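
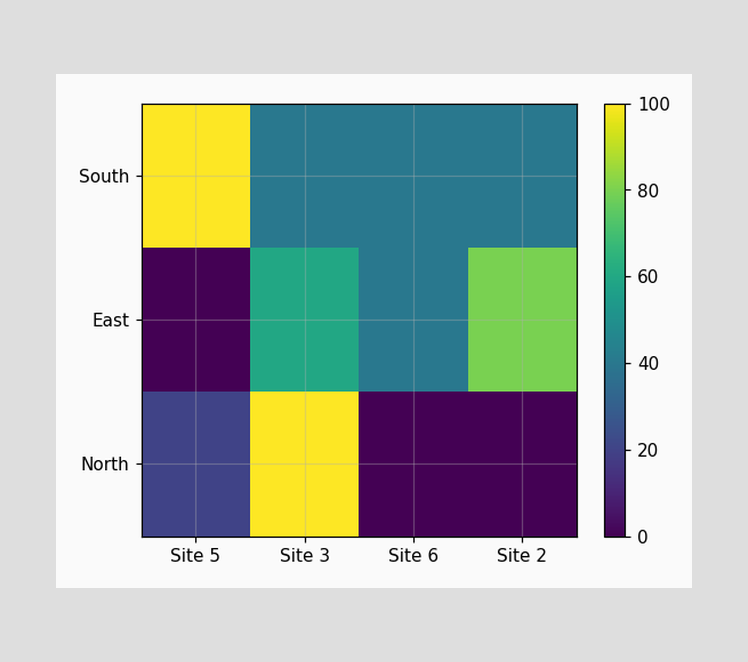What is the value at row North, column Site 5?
Matching cell (North, Site 5) against the colorbar gives 20.

20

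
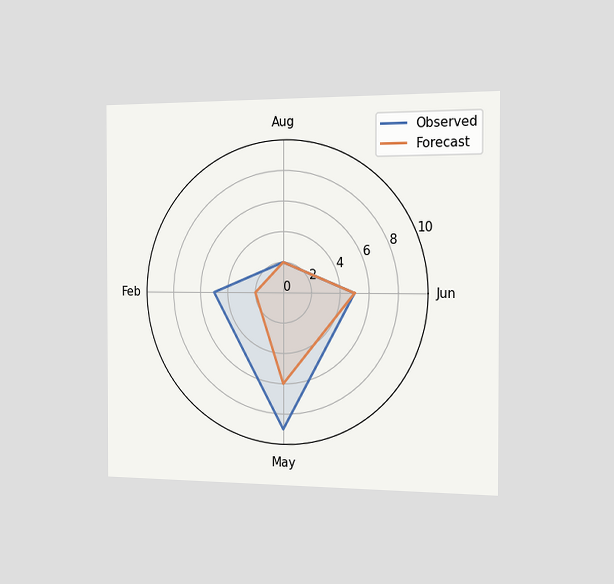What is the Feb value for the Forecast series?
2

The chart is viewed slightly from the right. On the Feb axis, Forecast reaches 2.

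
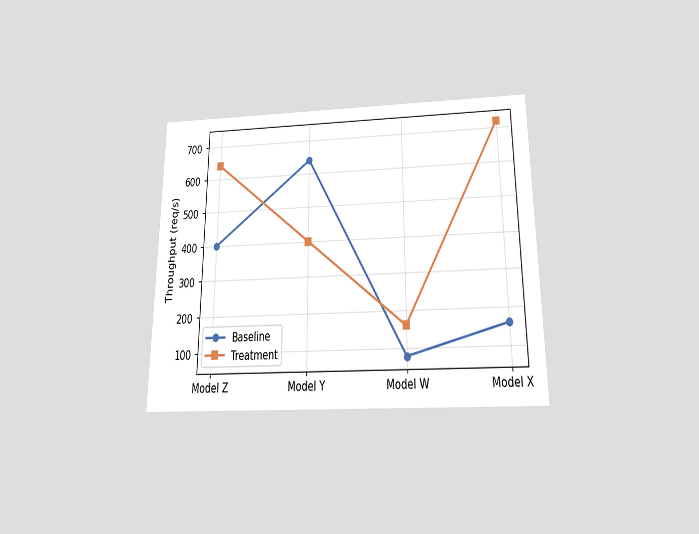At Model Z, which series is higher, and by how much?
Treatment, by 240req/s

The chart is viewed slightly from below. At Model Z, Treatment sits above the other line by 240req/s.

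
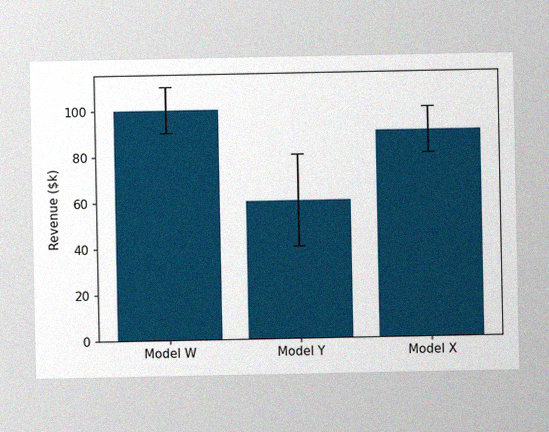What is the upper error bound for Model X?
The image has some photo noise and uneven lighting. The Model X bar's upper whisker reaches $100k.

$100k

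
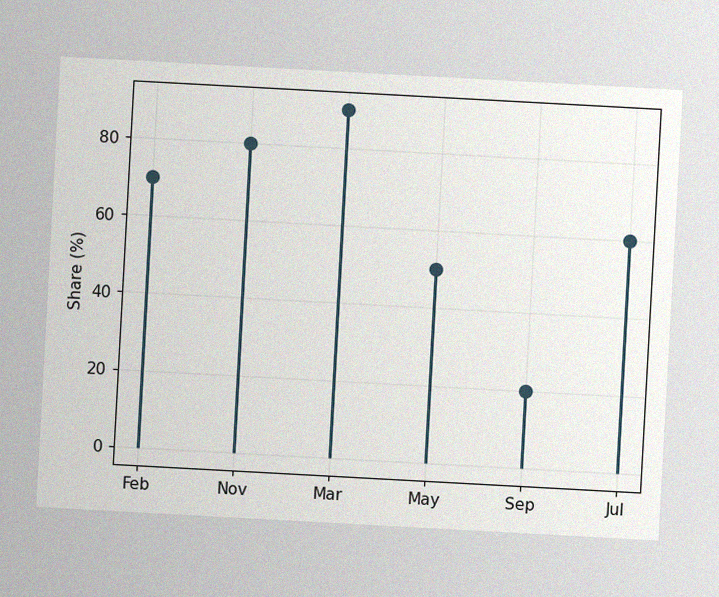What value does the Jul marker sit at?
60%

The chart is tilted about 3° clockwise, with some photo noise. The Jul marker sits at 60%.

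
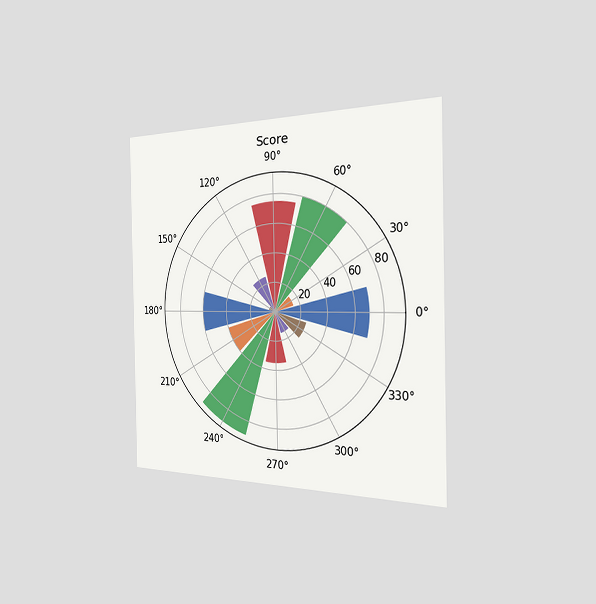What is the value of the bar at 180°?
The chart is viewed slightly from the right. The bar at 180° reaches 60 on the radial axis.

60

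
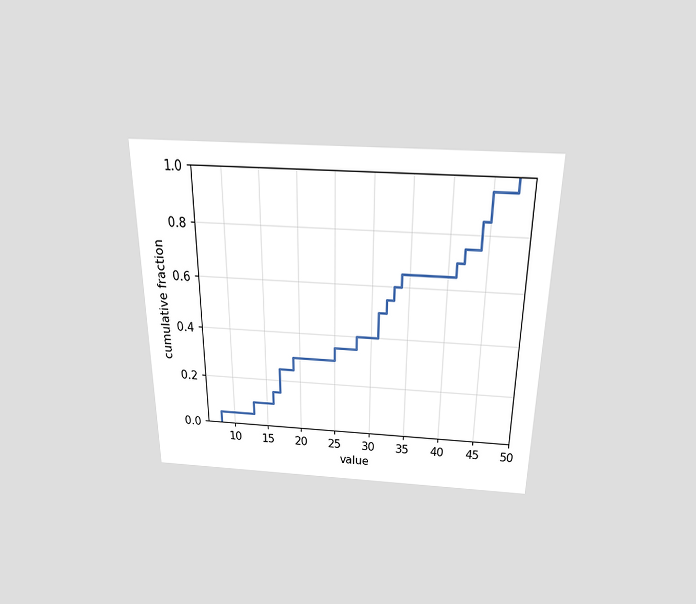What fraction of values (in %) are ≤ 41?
The chart is viewed slightly from above. At x=41 the ECDF step is at 70%.

70%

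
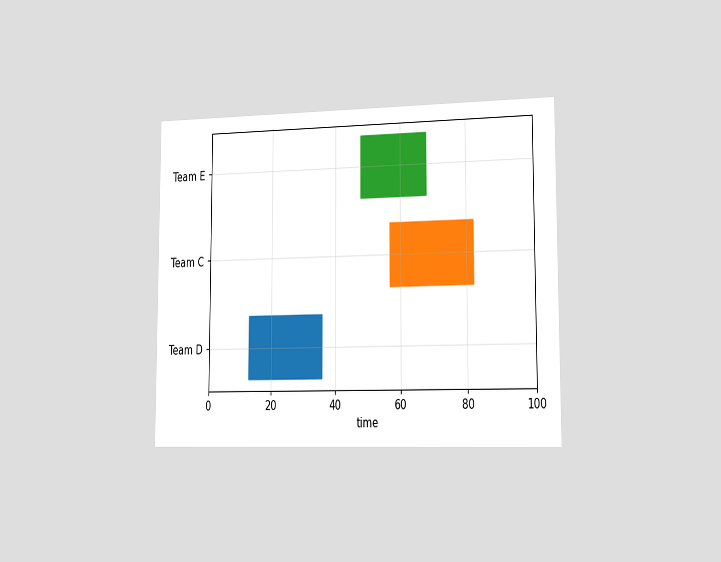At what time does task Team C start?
The chart is viewed slightly from the right. The Team C bar begins at t=57.

57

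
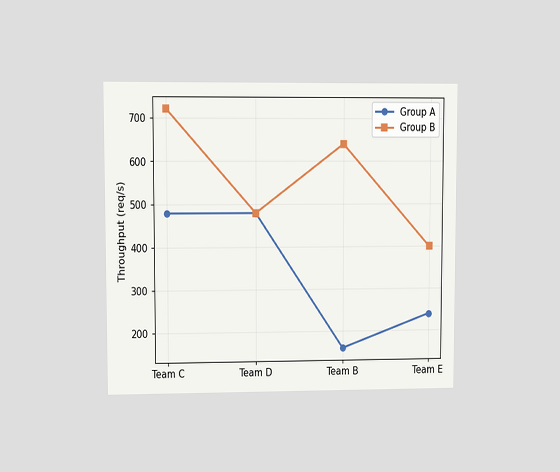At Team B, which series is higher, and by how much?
The chart is viewed at a slight angle. At Team B, Group B sits above the other line by 480req/s.

Group B, by 480req/s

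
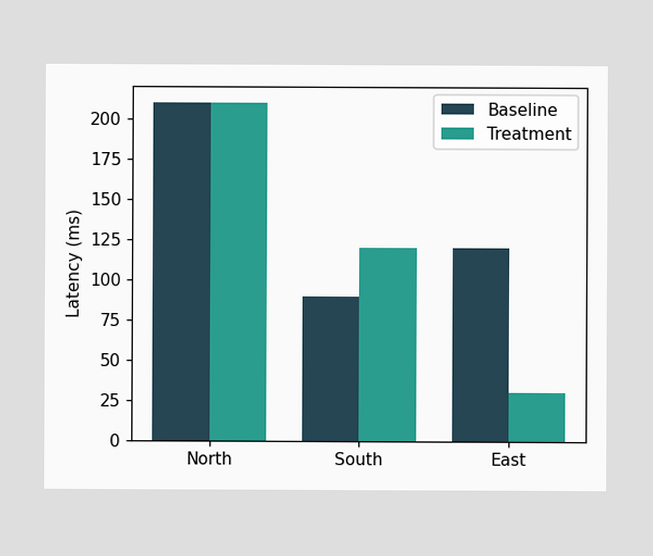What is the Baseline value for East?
120ms

The Baseline bar at East reaches 120ms on the y-axis.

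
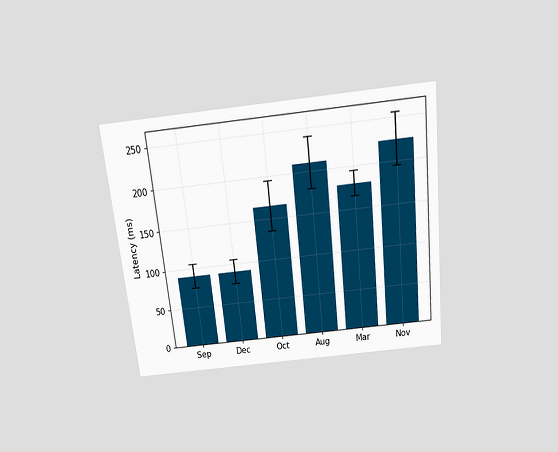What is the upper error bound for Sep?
105ms

The chart is tilted about 6° counter-clockwise and viewed slightly from above. The Sep bar's upper whisker reaches 105ms.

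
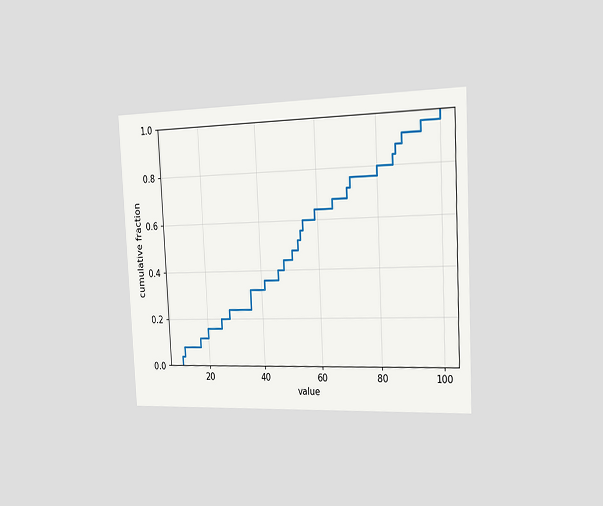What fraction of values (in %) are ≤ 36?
32%

The chart is tilted about 3° counter-clockwise and viewed slightly from the right. At x=36 the ECDF step is at 32%.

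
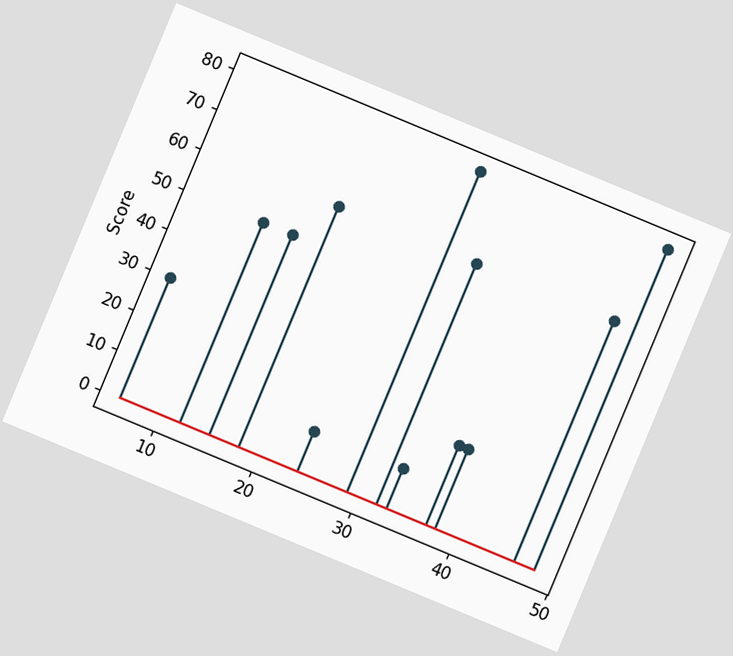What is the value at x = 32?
The chart is tilted about 23° clockwise. The stem at x=32 reaches 60.

60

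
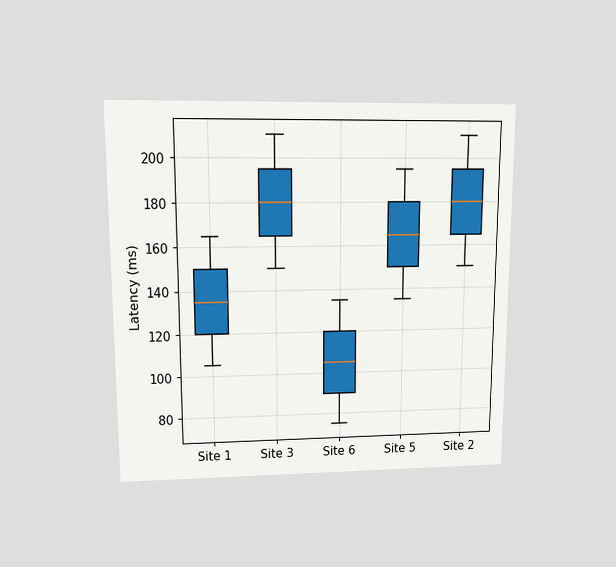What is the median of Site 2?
180ms

The chart is viewed at a slight angle. The median line in the Site 2 box sits at 180ms.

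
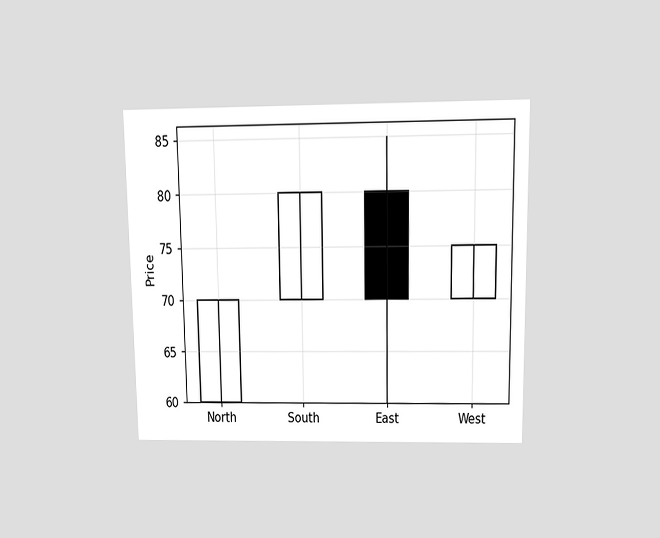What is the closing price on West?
75

The chart is viewed slightly from above. The West candle closes at 75.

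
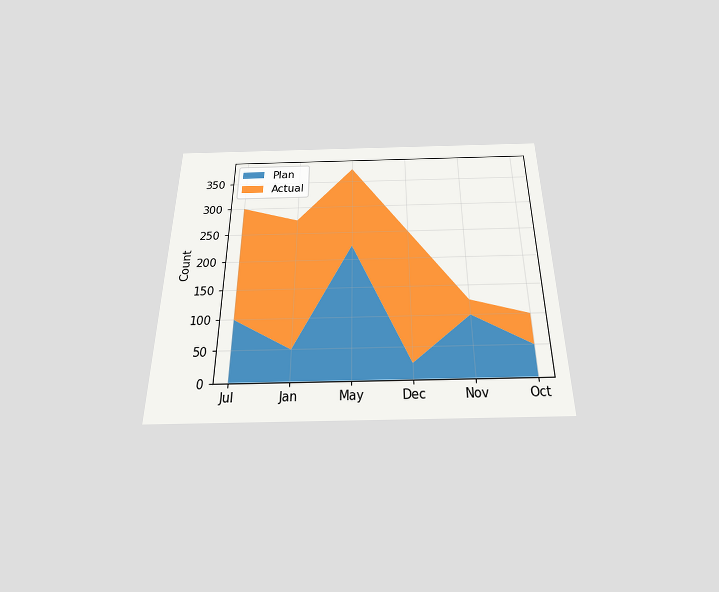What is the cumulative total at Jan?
The chart is viewed slightly from below. The stacked total at Jan reaches 275.

275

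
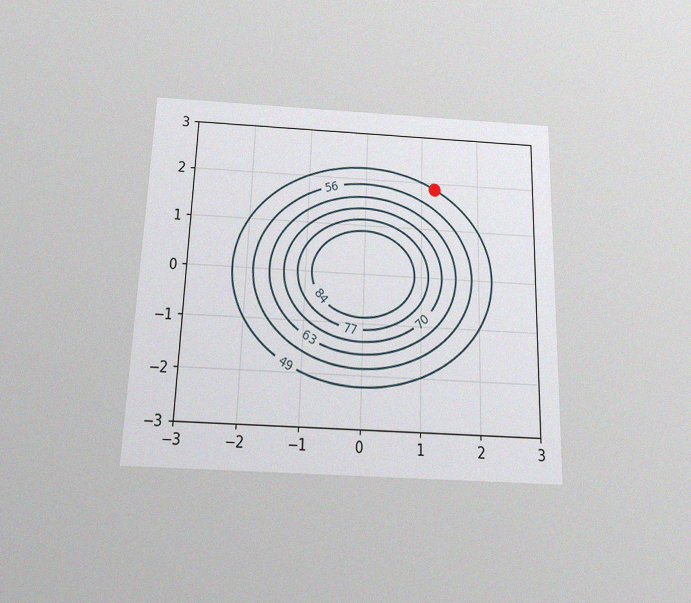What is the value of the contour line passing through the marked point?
49

The chart is viewed slightly from below, with some photo noise. The marked point sits on the contour labelled 49.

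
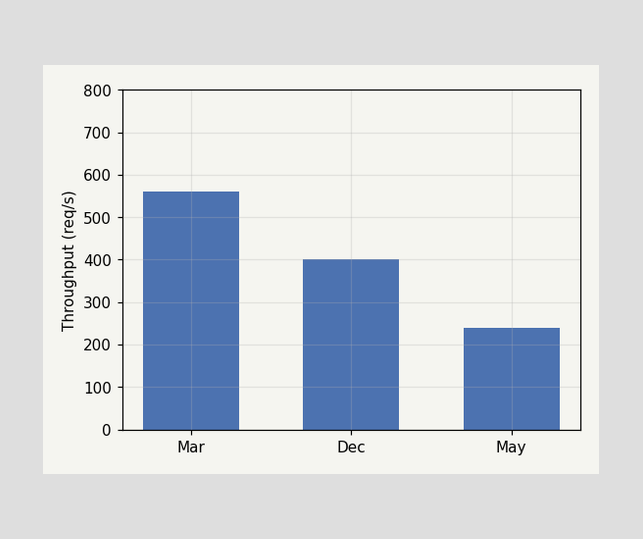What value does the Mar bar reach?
560req/s

Reading along the chart's y-axis, the Mar bar reaches 560req/s.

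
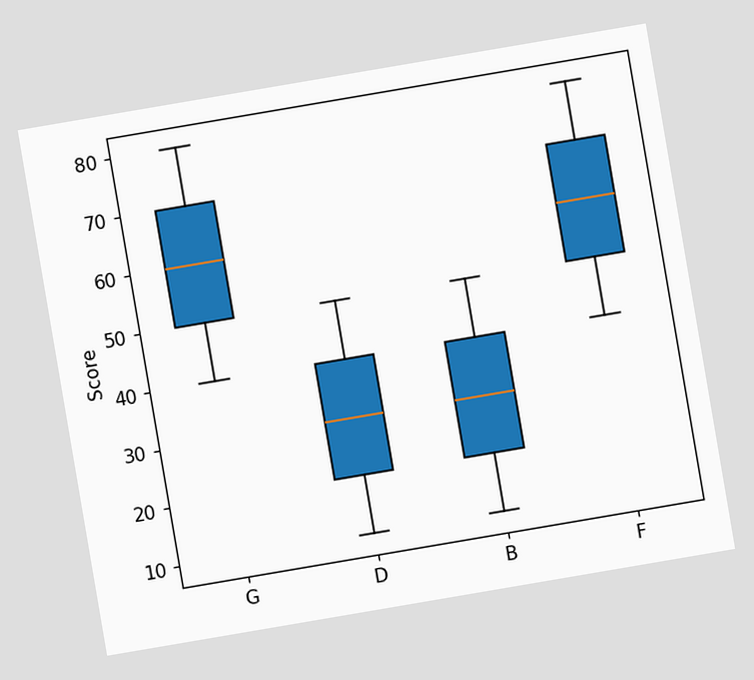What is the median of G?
60

The chart is tilted about 10° counter-clockwise. The median line in the G box sits at 60.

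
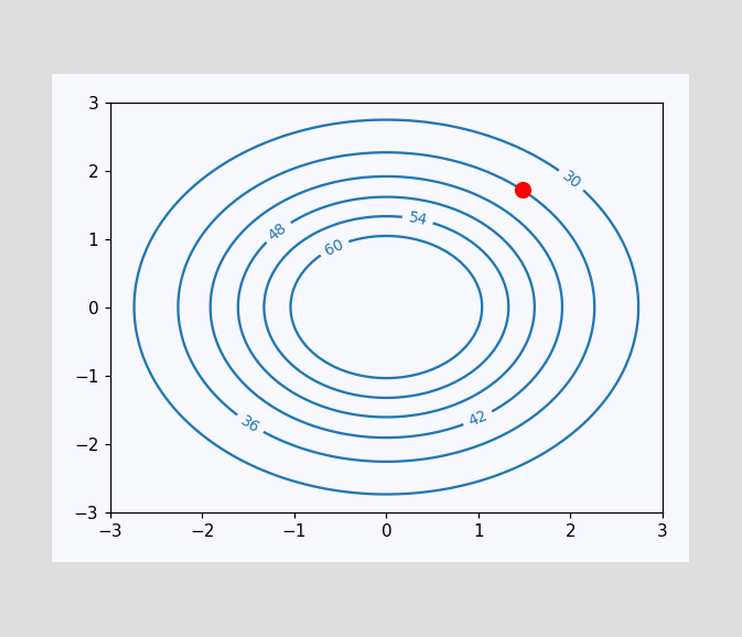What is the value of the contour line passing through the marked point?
36

The marked point sits on the contour labelled 36.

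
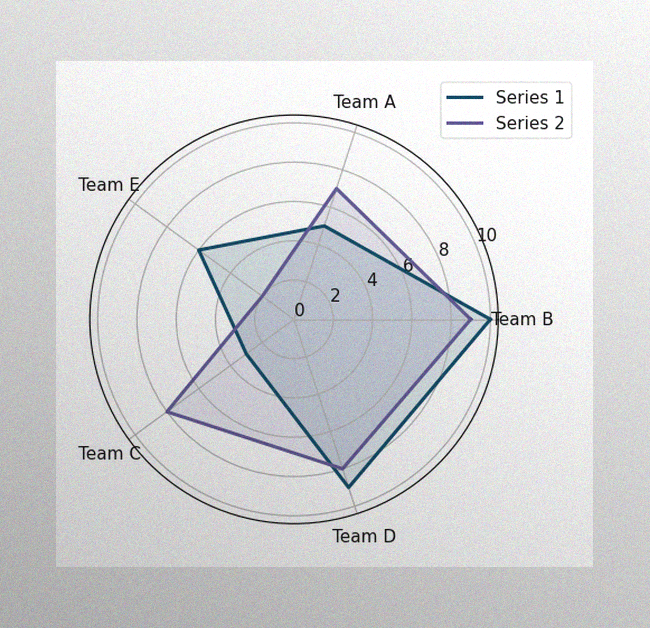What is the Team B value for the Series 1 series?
10

The image has some photo noise and uneven lighting. On the Team B axis, Series 1 reaches 10.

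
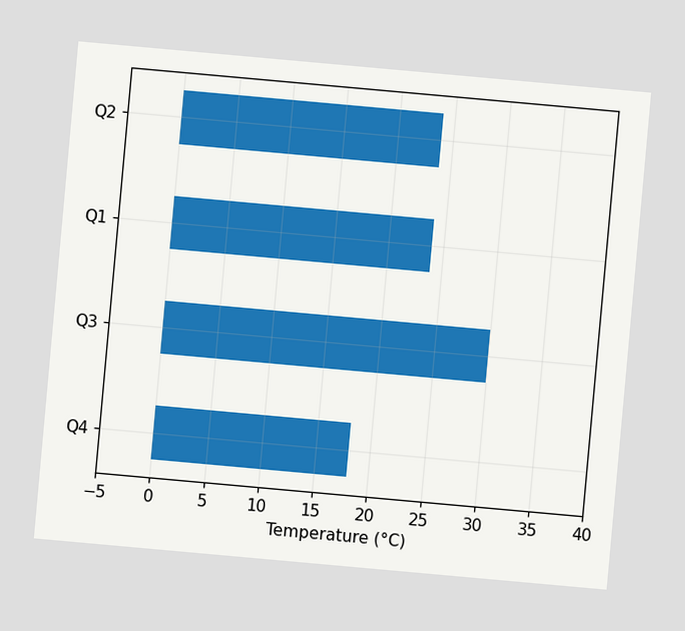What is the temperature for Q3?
The chart is tilted about 5° clockwise. Reading along the chart's x-axis, the Q3 bar reaches 30°C.

30°C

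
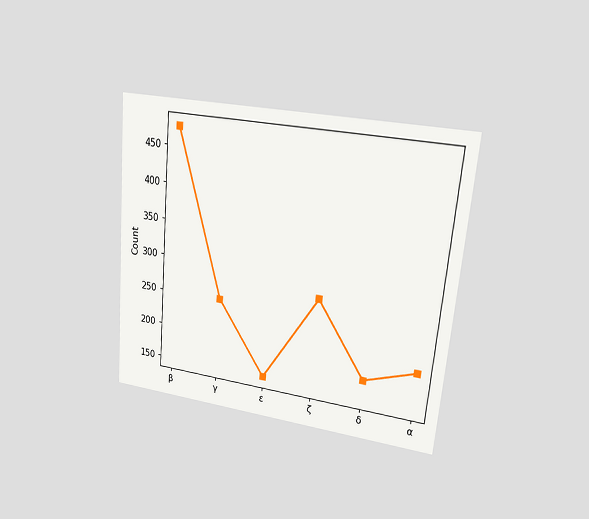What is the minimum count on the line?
150

The chart is tilted about 5° clockwise and viewed at a slight angle. The lowest point is at ε, and reading across to the y-axis gives 150.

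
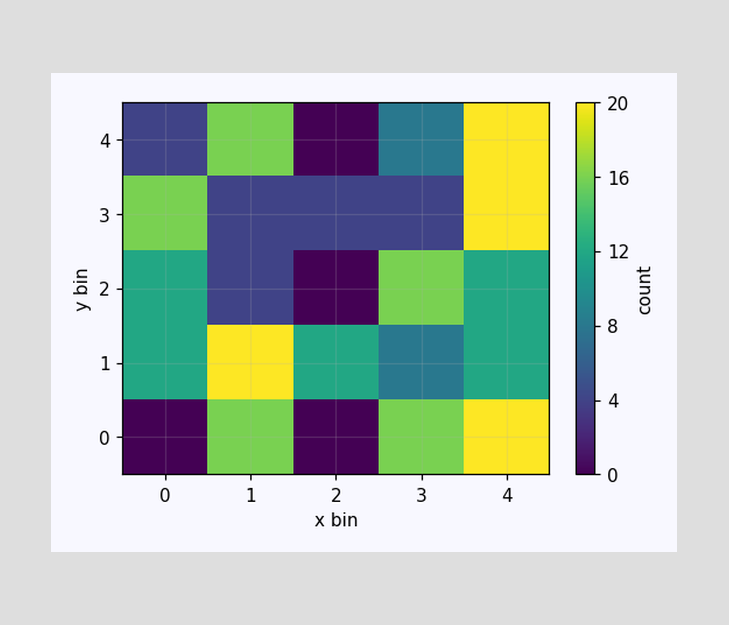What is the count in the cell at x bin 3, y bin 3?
4

Matching the cell (3, 3) against the colorbar gives 4.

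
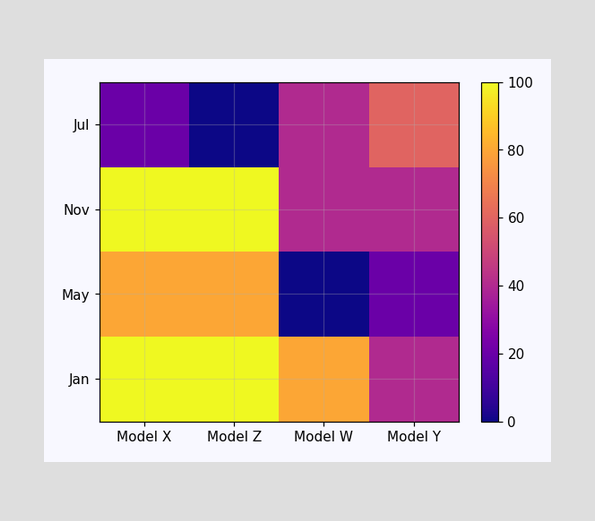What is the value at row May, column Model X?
80

Matching cell (May, Model X) against the colorbar gives 80.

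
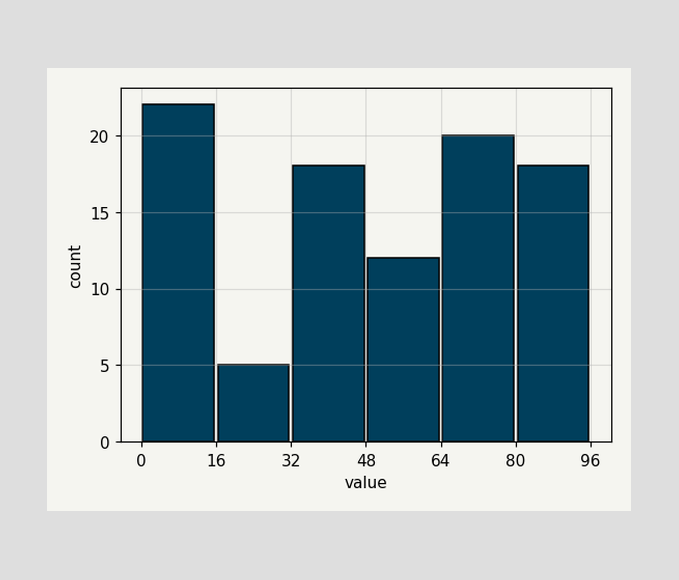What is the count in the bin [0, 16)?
22

The [0, 16) bin has height 22.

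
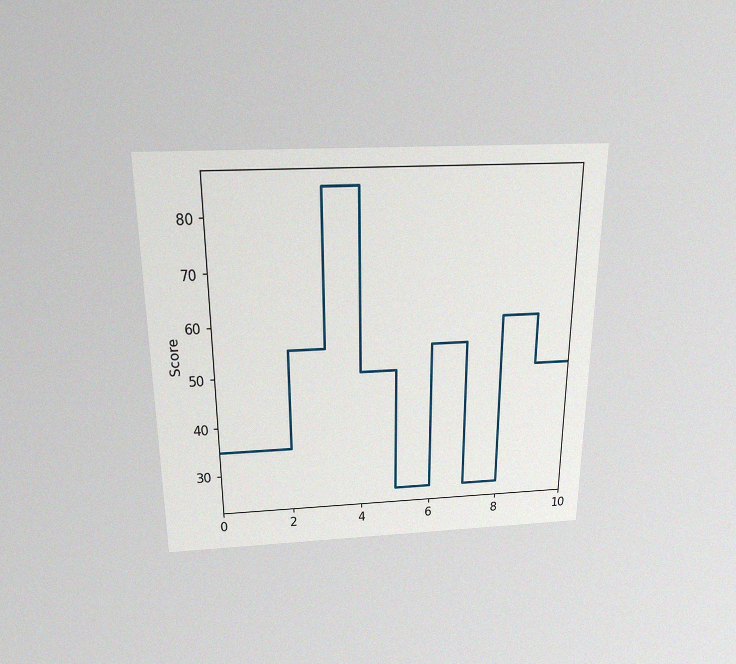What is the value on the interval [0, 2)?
35

The chart is viewed slightly from above, with some photo noise. On [0, 2) the step sits at 35.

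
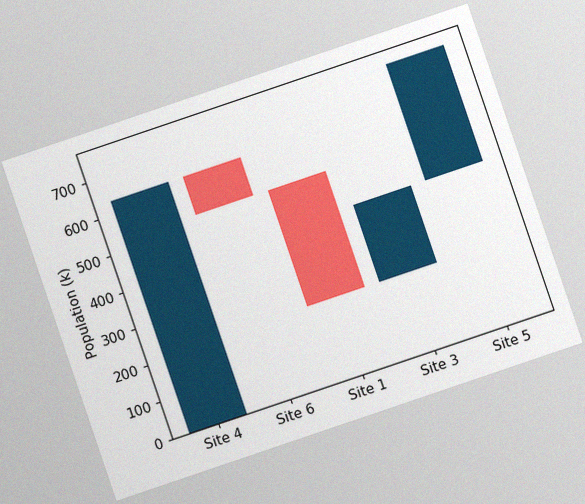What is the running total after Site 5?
The chart is tilted about 19° counter-clockwise, with some photo noise. After Site 5 the running total reaches 742k.

742k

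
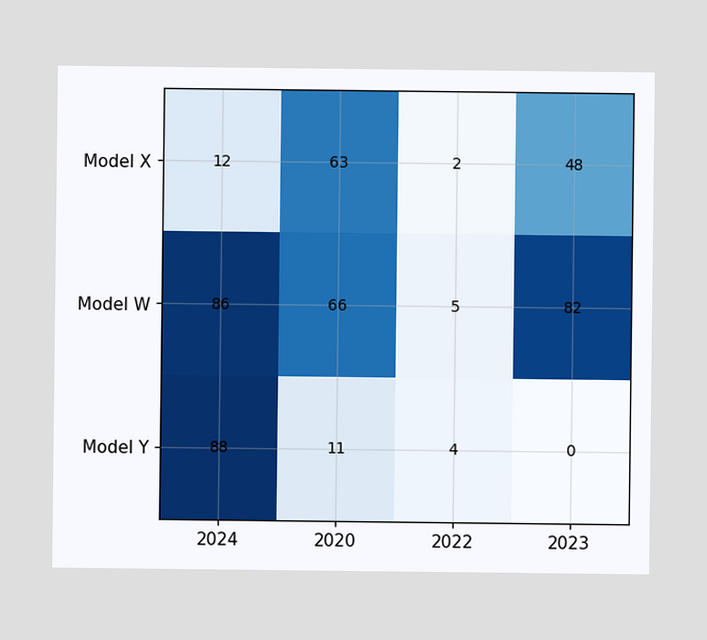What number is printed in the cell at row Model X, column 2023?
48

The (Model X, 2023) cell reads 48.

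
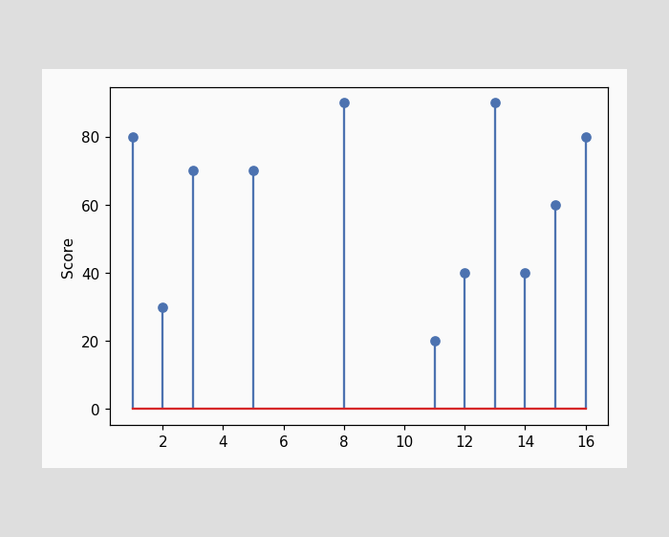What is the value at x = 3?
70

The stem at x=3 reaches 70.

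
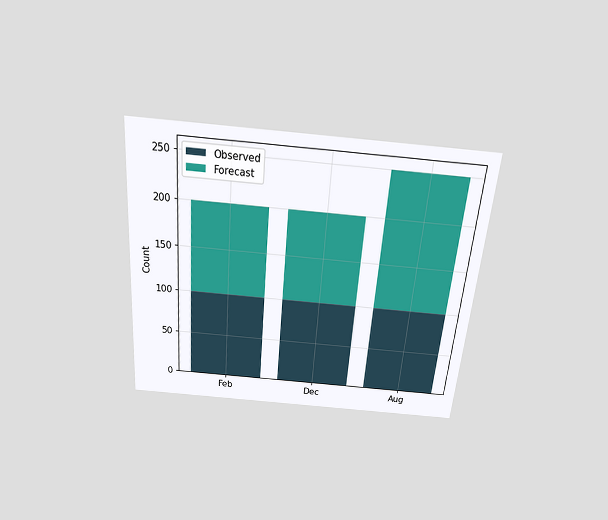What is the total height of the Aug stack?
250

The chart is tilted about 5° clockwise and viewed slightly from above. The Aug stack's top reaches 250 on the y-axis.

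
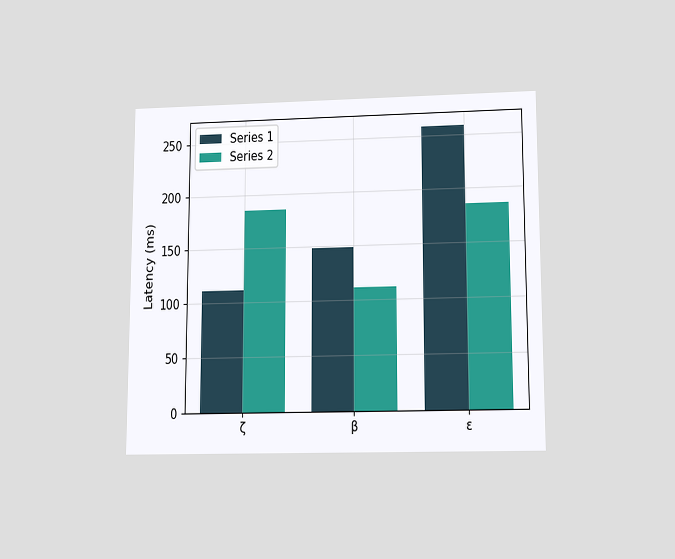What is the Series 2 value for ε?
The chart is viewed slightly from below. The Series 2 bar at ε reaches 185ms on the y-axis.

185ms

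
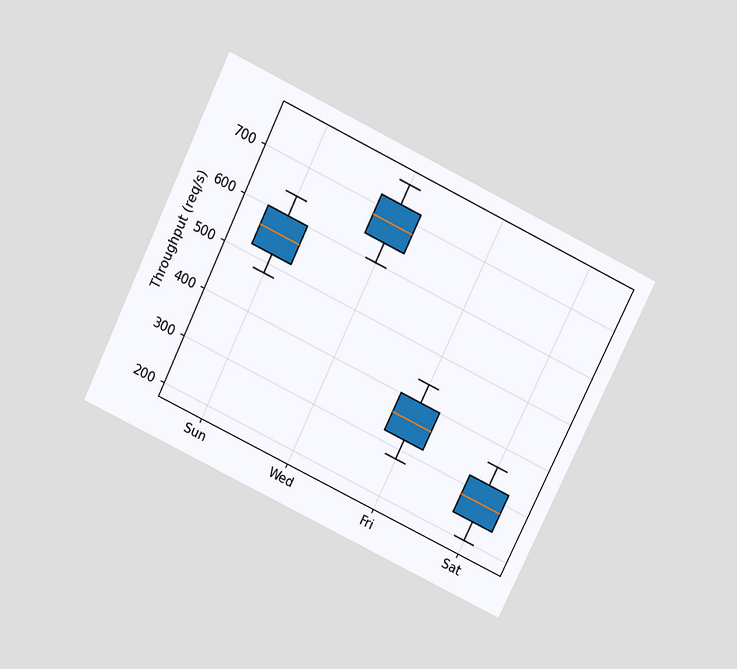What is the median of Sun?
560req/s

The chart is tilted about 26° clockwise and viewed slightly from above. The median line in the Sun box sits at 560req/s.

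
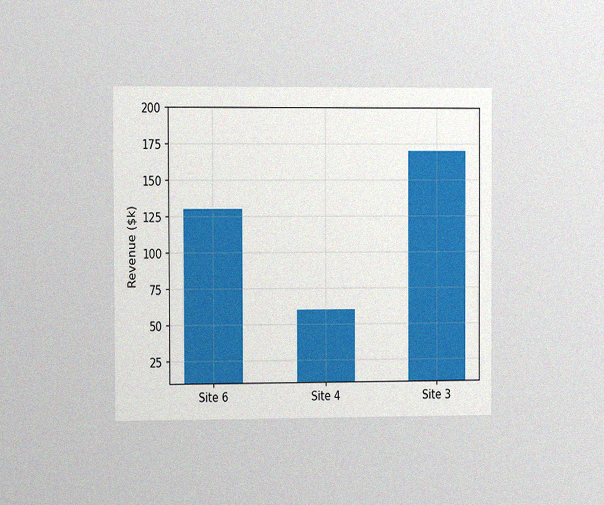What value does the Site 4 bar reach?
$60k

The chart is viewed slightly from the left, with some photo noise. Reading along the chart's y-axis, the Site 4 bar reaches $60k.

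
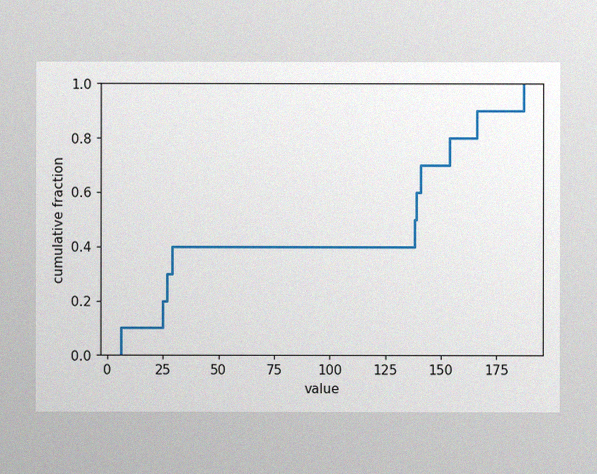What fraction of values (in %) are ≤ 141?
The image has some photo noise and uneven lighting. At x=141 the ECDF step is at 70%.

70%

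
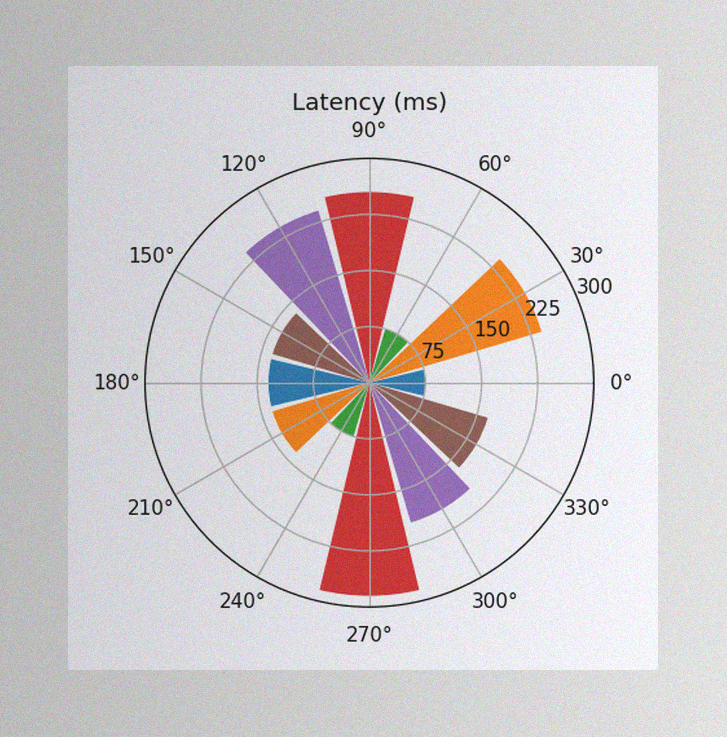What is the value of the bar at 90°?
255ms

The image has some photo noise and uneven lighting. The bar at 90° reaches 255ms on the radial axis.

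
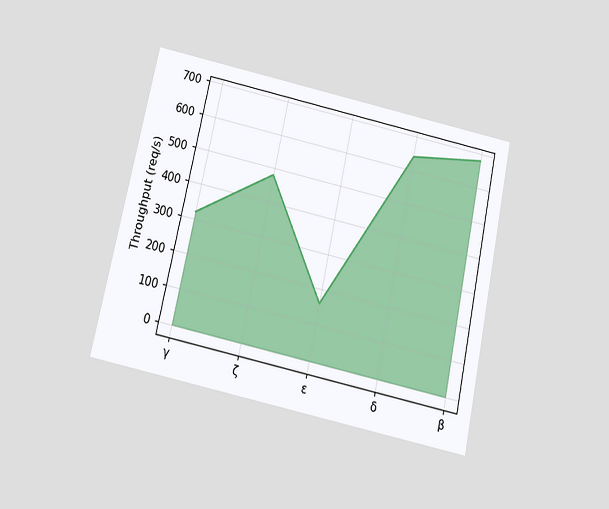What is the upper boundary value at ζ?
The chart is tilted about 12° clockwise and viewed slightly from below. At ζ the upper boundary is at 480req/s.

480req/s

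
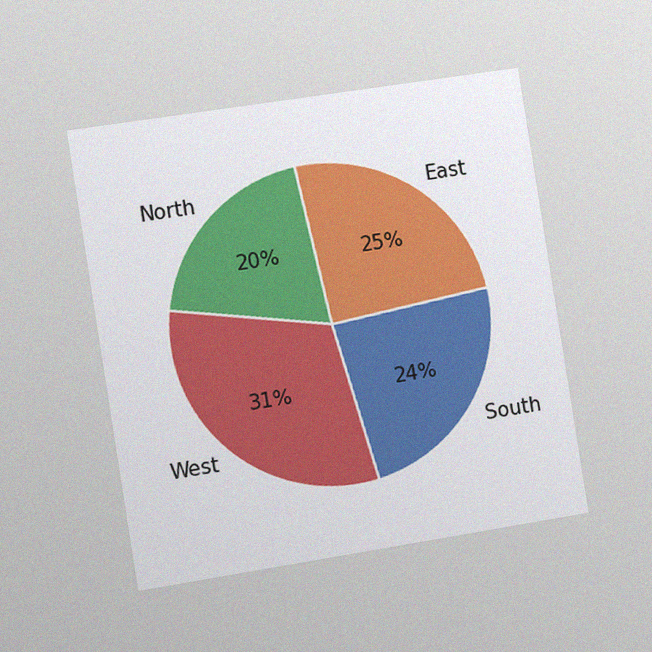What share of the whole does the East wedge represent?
The chart is tilted about 9° counter-clockwise and viewed slightly from the left, with some photo noise. The East slice takes up 25% of the pie.

25%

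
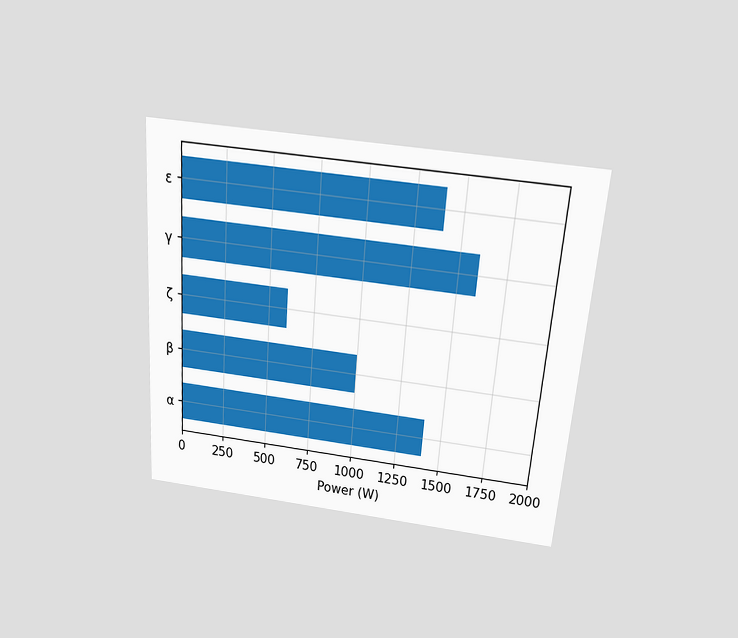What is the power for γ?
The chart is tilted about 4° clockwise and viewed slightly from above. Reading along the chart's x-axis, the γ bar reaches 1600W.

1600W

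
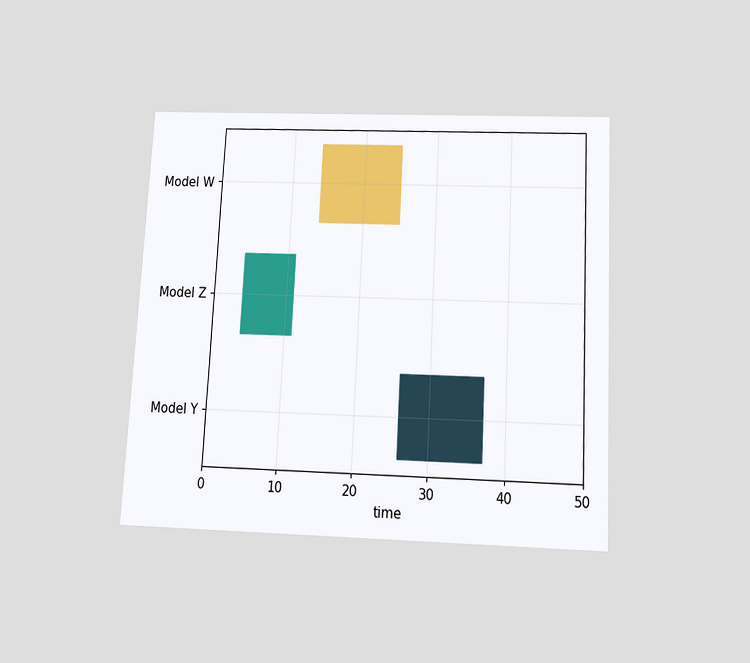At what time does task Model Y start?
26

The chart is tilted about 3° clockwise and viewed slightly from below. The Model Y bar begins at t=26.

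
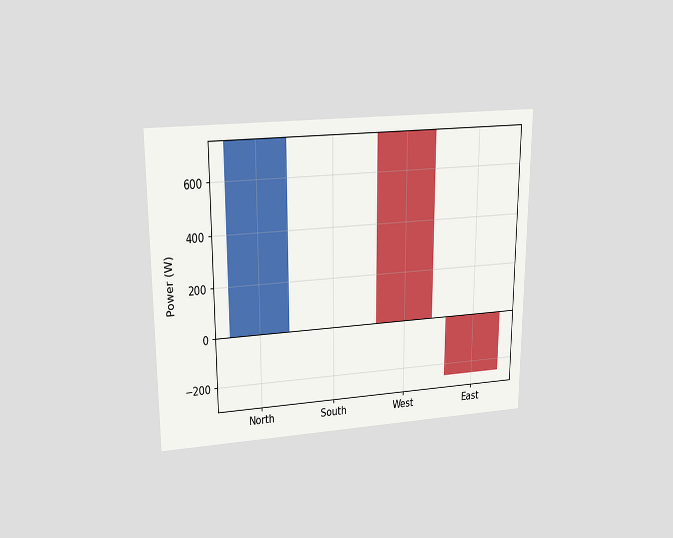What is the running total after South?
750W

The chart is viewed slightly from above. After South the running total reaches 750W.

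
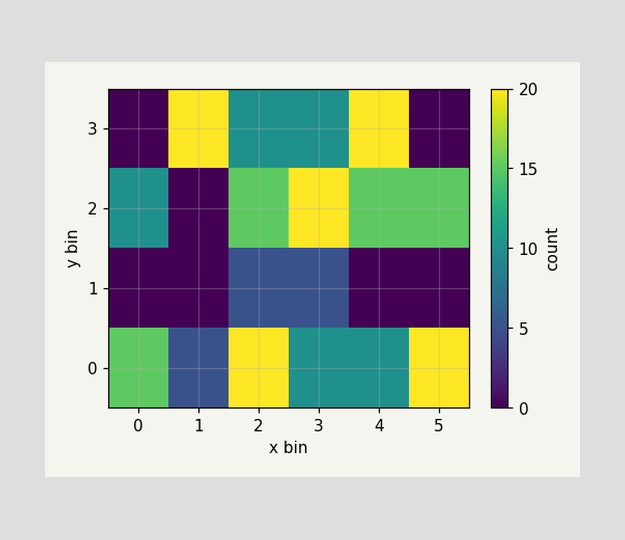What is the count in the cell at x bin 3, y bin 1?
Matching the cell (3, 1) against the colorbar gives 5.

5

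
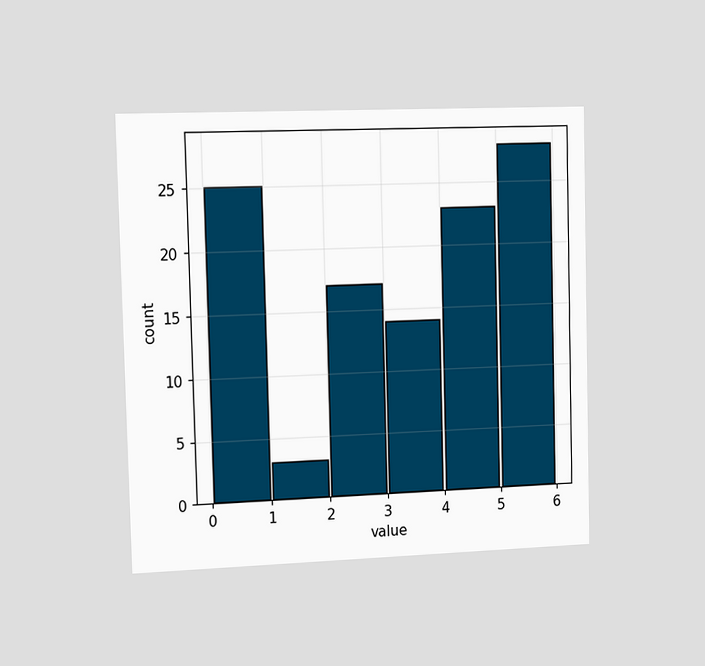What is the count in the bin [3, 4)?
The chart is viewed slightly from the left. The [3, 4) bin has height 14.

14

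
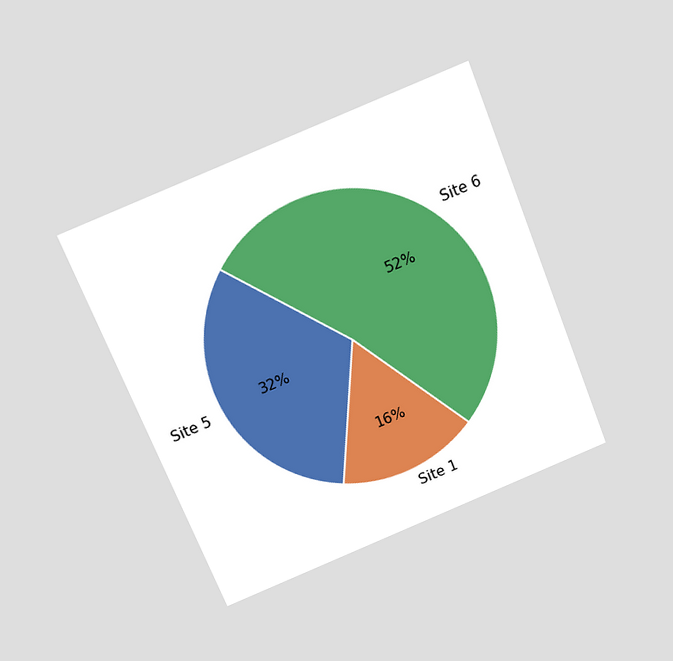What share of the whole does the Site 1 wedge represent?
16%

The chart is tilted about 22° counter-clockwise and viewed slightly from above. The Site 1 slice takes up 16% of the pie.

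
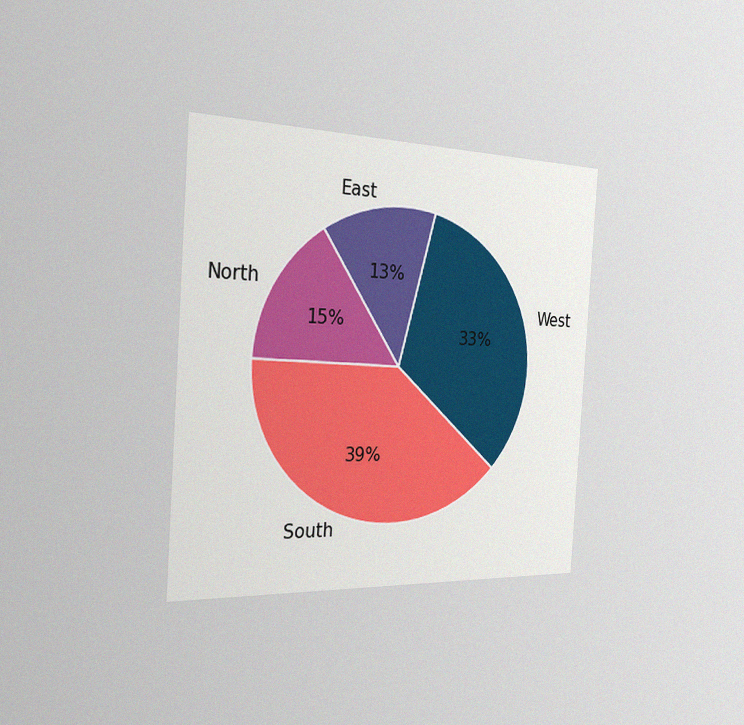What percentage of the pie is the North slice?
The chart is tilted about 4° clockwise and viewed slightly from the left, with some photo noise. The North slice takes up 15% of the pie.

15%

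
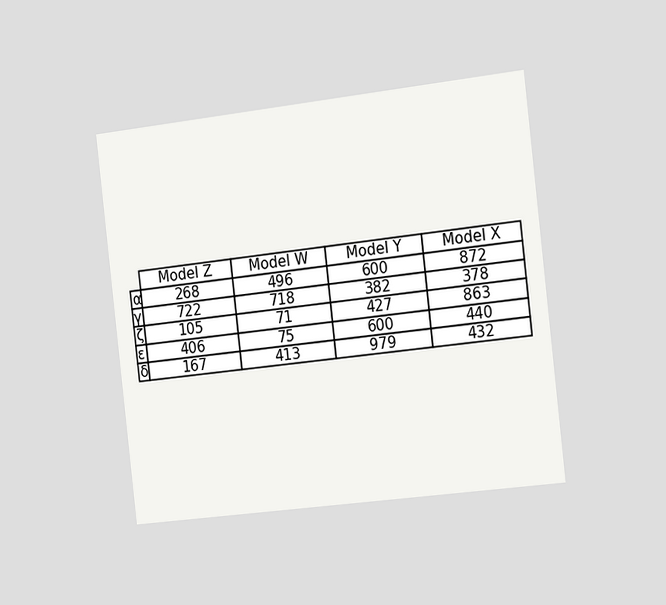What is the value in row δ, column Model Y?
979

The chart is tilted about 7° counter-clockwise and viewed slightly from the right. The (δ, Model Y) cell reads 979.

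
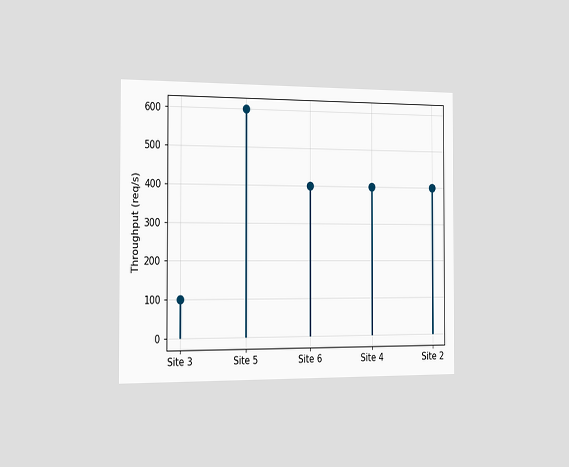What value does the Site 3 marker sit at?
100req/s

The chart is viewed slightly from the left. The Site 3 marker sits at 100req/s.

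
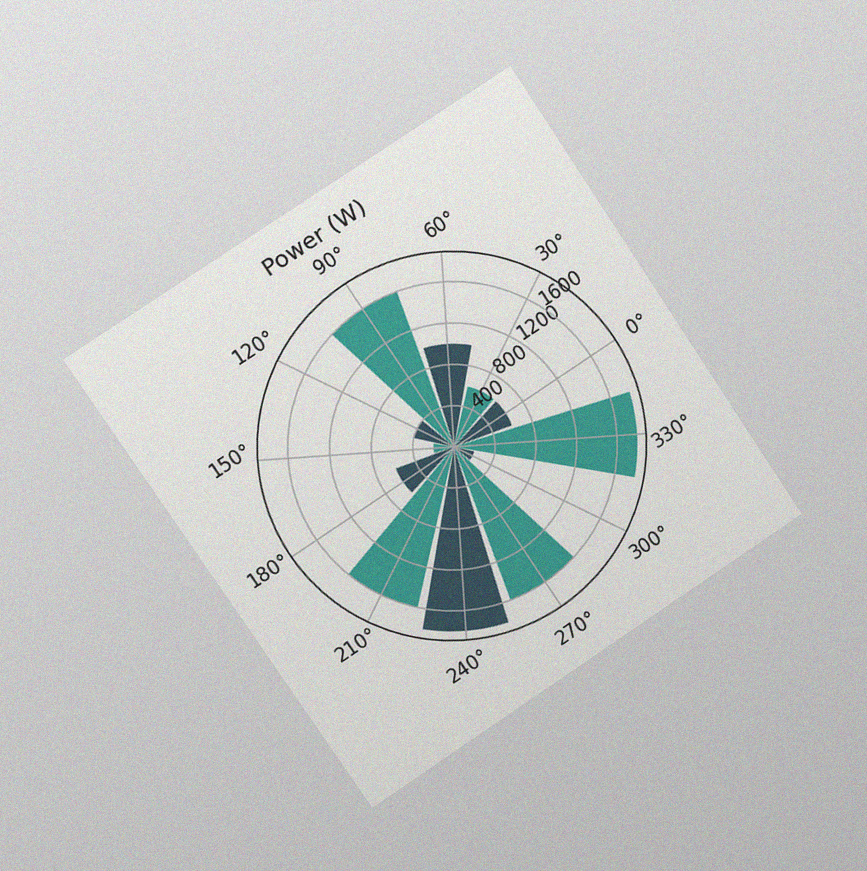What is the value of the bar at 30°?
The chart is tilted about 34° counter-clockwise and viewed slightly from the left, with some photo noise. The bar at 30° reaches 600W on the radial axis.

600W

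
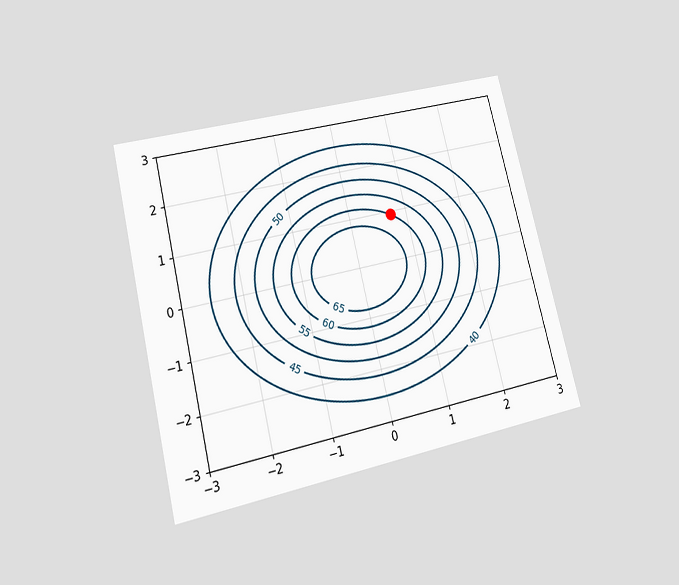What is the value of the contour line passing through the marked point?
60

The chart is tilted about 14° counter-clockwise and viewed at a slight angle. The marked point sits on the contour labelled 60.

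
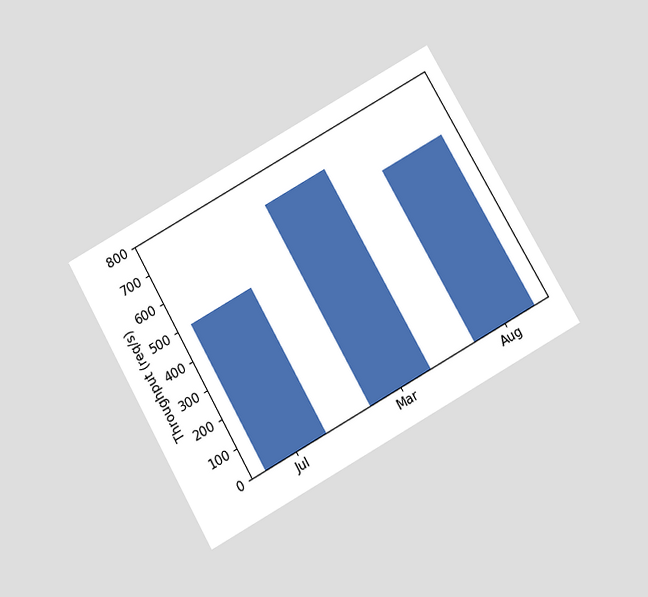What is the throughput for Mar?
700req/s

The chart is tilted about 29° counter-clockwise and viewed slightly from below. Reading along the chart's y-axis, the Mar bar reaches 700req/s.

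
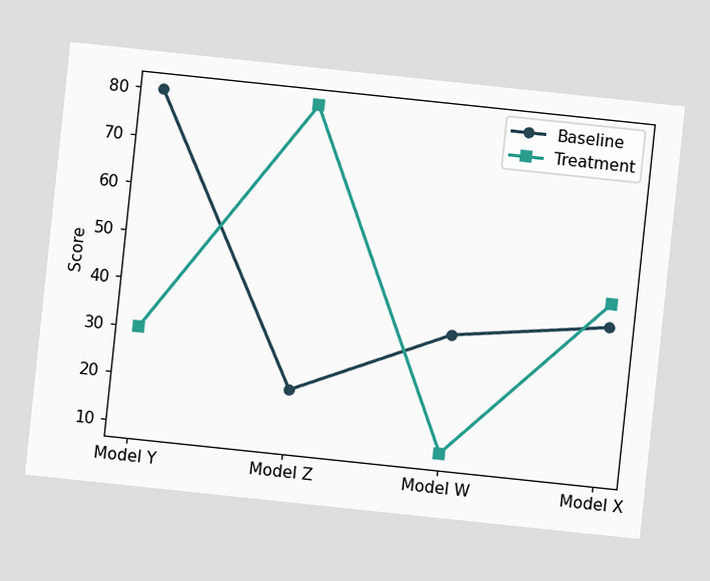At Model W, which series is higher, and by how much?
The chart is tilted about 6° clockwise. At Model W, Baseline sits above the other line by 25.

Baseline, by 25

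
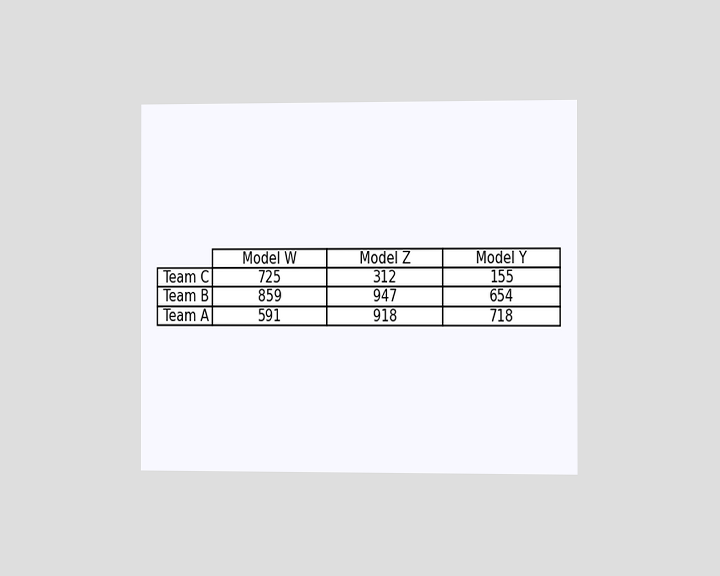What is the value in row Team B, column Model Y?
The chart is viewed slightly from the right. The (Team B, Model Y) cell reads 654.

654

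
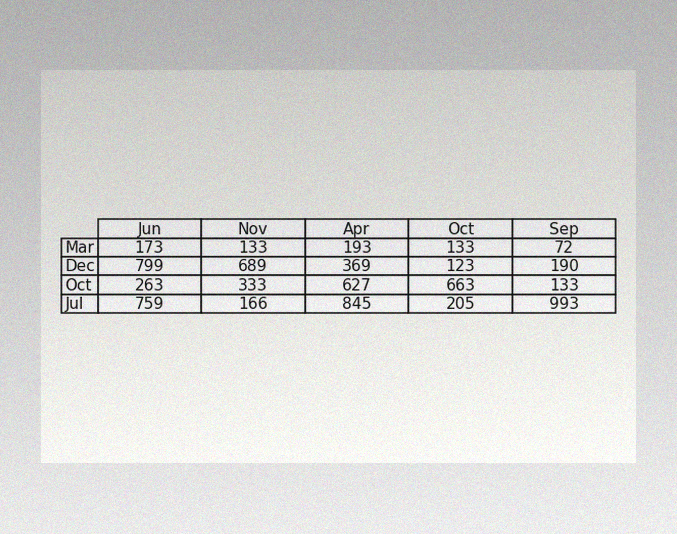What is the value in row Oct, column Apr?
627

The image has some photo noise and uneven lighting. The (Oct, Apr) cell reads 627.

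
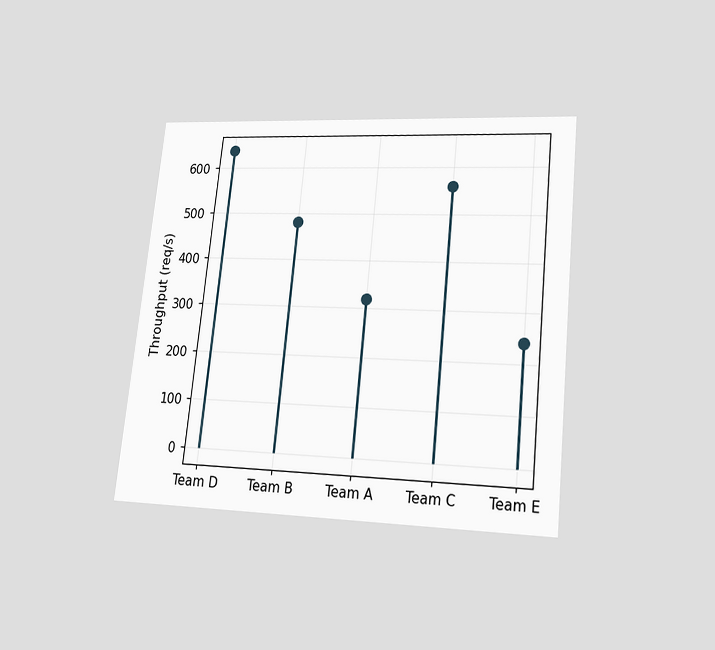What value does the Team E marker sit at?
240req/s

The chart is tilted about 6° clockwise and viewed at a slight angle. The Team E marker sits at 240req/s.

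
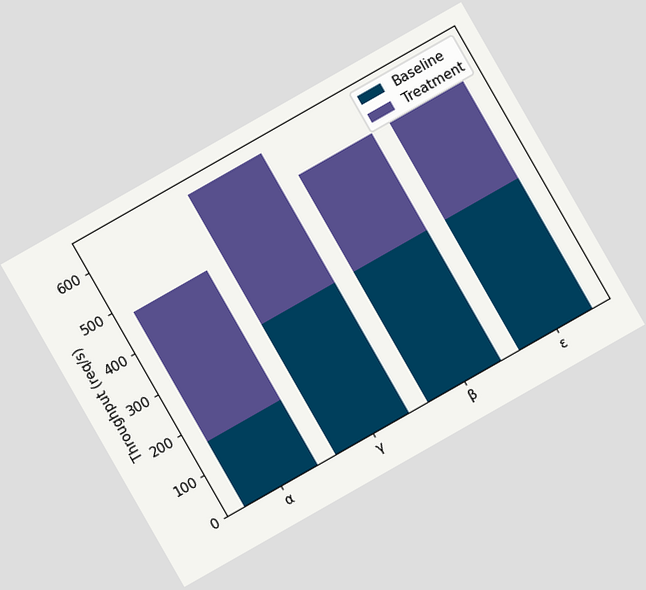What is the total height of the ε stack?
The chart is tilted about 30° counter-clockwise. The ε stack's top reaches 560req/s on the y-axis.

560req/s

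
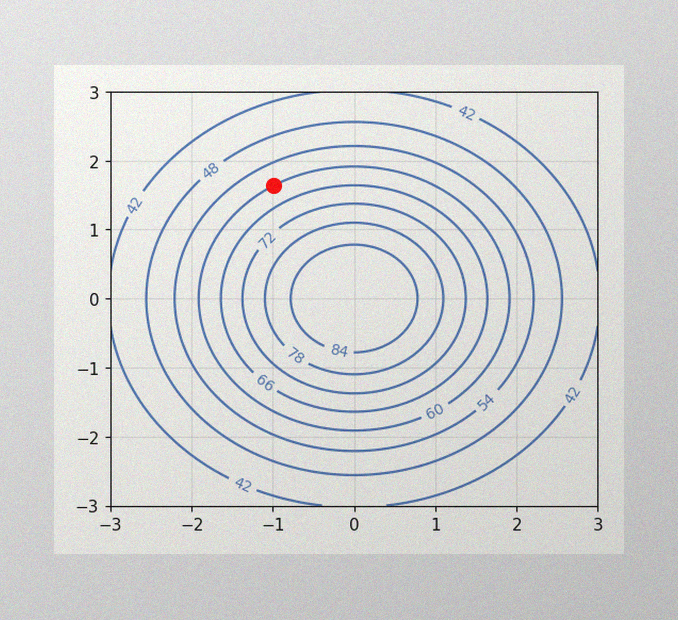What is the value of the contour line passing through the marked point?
60

The image has some photo noise and uneven lighting. The marked point sits on the contour labelled 60.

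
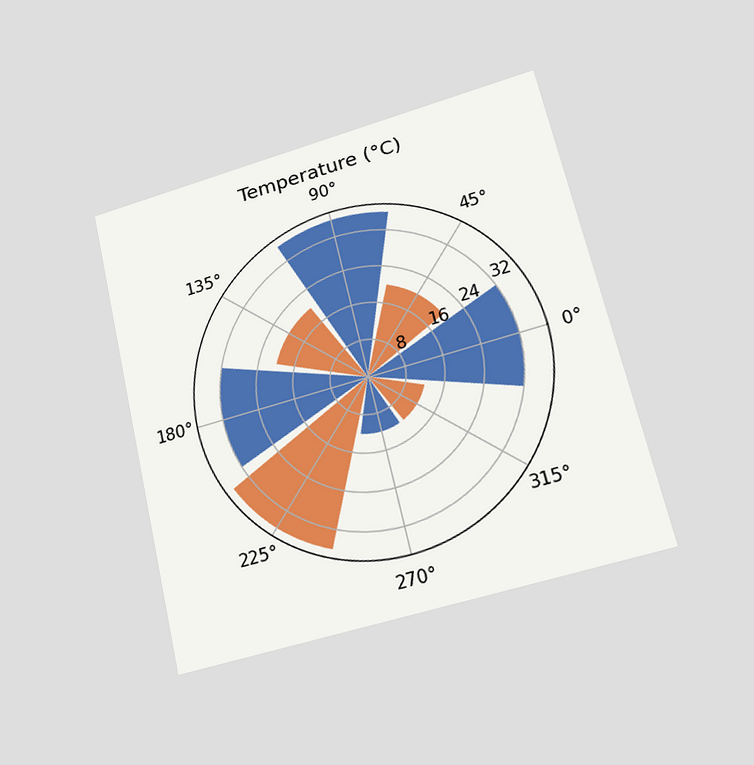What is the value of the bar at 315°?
The chart is tilted about 13° counter-clockwise and viewed at a slight angle. The bar at 315° reaches 12°C on the radial axis.

12°C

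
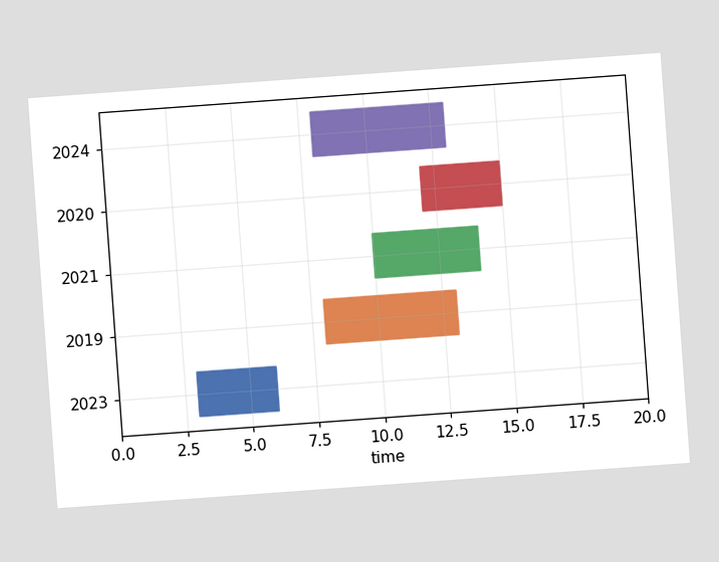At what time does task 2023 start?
The chart is tilted about 4° counter-clockwise. The 2023 bar begins at t=3.

3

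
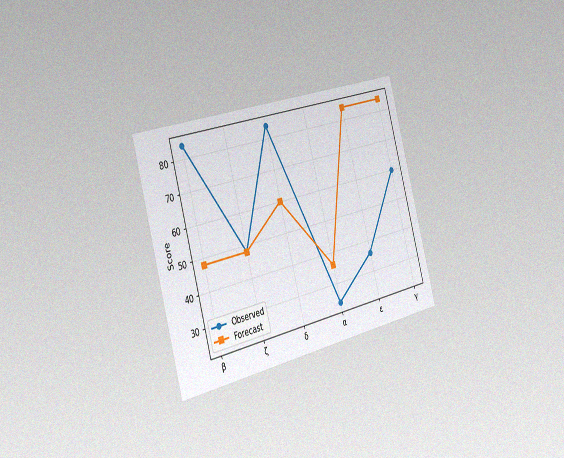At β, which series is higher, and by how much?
The chart is tilted about 16° counter-clockwise and viewed slightly from the left, with some photo noise. At β, Observed sits above the other line by 36.

Observed, by 36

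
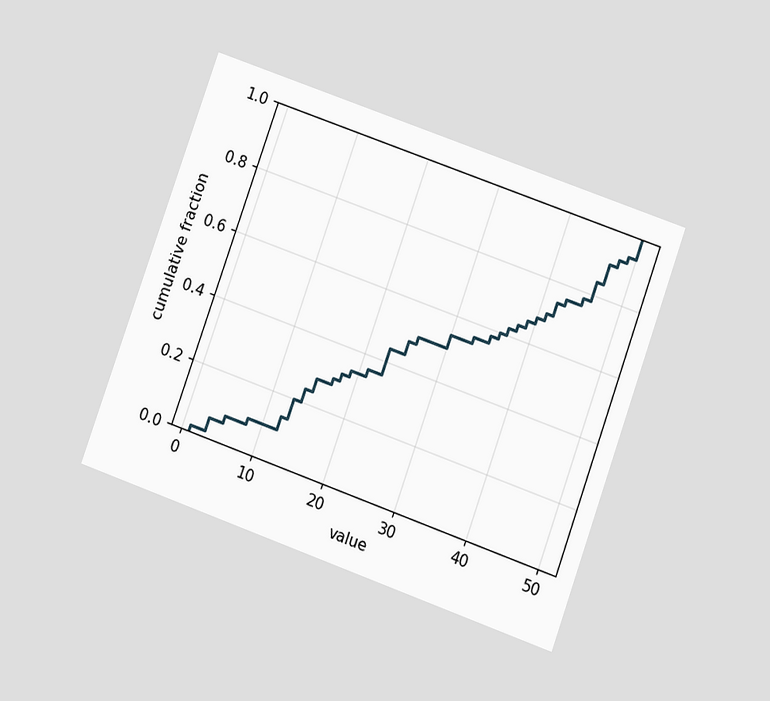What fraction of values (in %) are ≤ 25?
The chart is tilted about 20° clockwise and viewed at a slight angle. At x=25 the ECDF step is at 48%.

48%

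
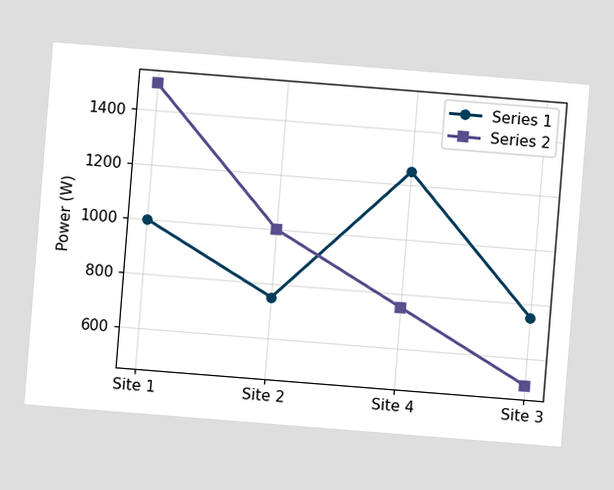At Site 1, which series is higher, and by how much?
Series 2, by 500W

The chart is tilted about 5° clockwise. At Site 1, Series 2 sits above the other line by 500W.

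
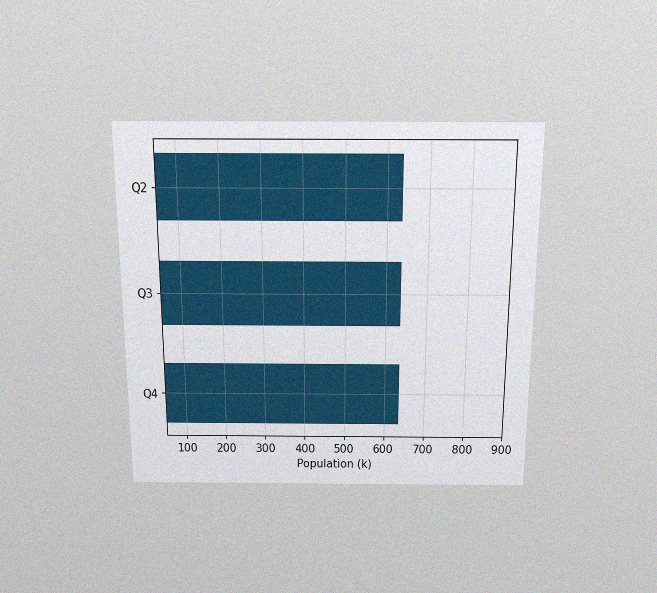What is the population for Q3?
636k

The chart is viewed slightly from above, with some photo noise. Reading along the chart's x-axis, the Q3 bar reaches 636k.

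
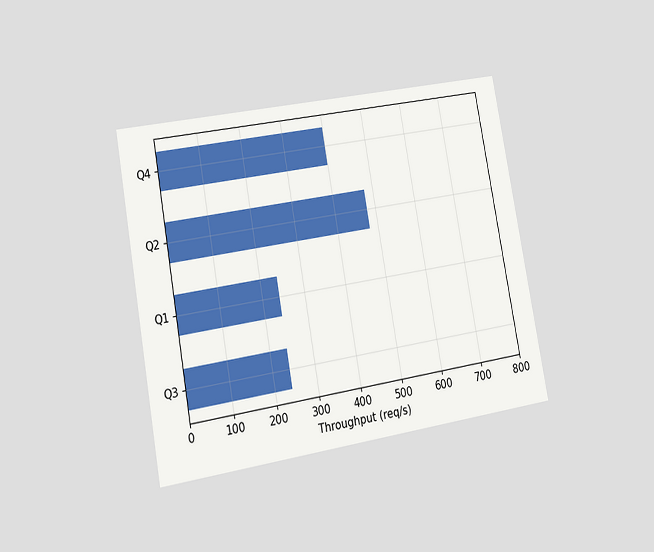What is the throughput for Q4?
The chart is tilted about 10° counter-clockwise and viewed at a slight angle. Reading along the chart's x-axis, the Q4 bar reaches 400req/s.

400req/s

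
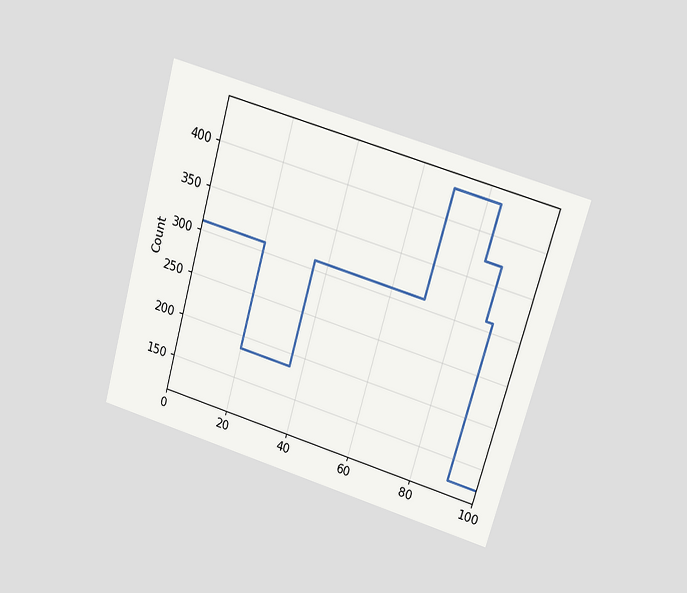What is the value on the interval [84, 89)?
372

The chart is tilted about 16° clockwise and viewed at a slight angle. On [84, 89) the step sits at 372.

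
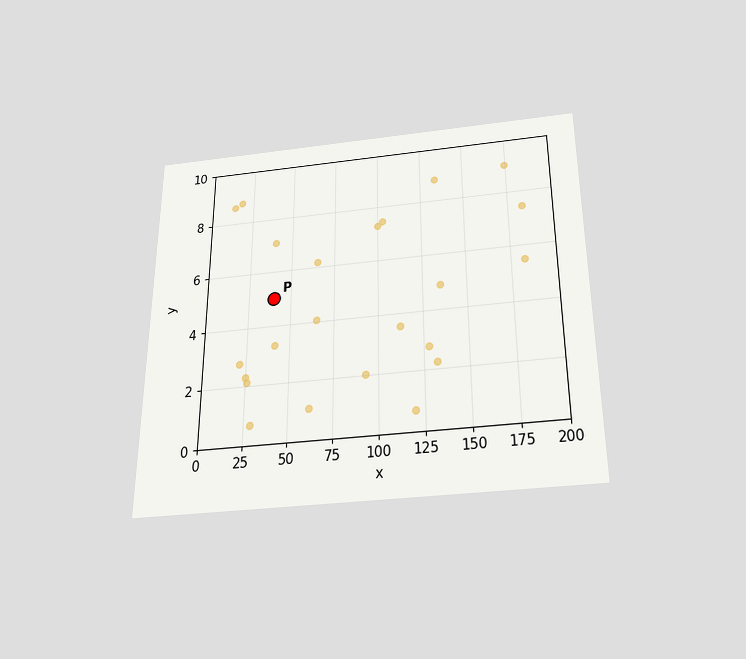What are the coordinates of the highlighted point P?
(40, 5)

The chart is viewed slightly from below. Following the gridlines from P to each axis, P sits at (40, 5).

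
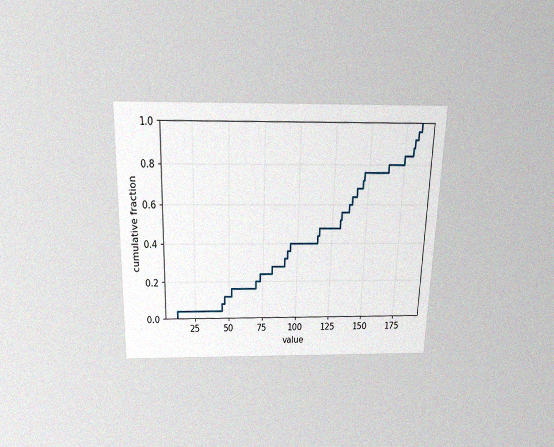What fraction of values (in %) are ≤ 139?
The chart is viewed slightly from above, with some photo noise. At x=139 the ECDF step is at 64%.

64%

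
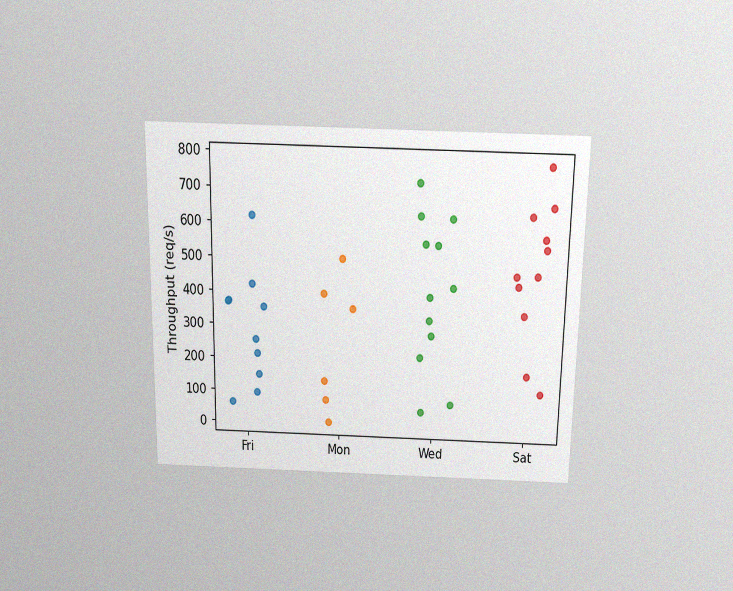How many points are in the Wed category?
12

The chart is viewed slightly from above, with some photo noise. Counting the markers in the Wed column gives 12.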